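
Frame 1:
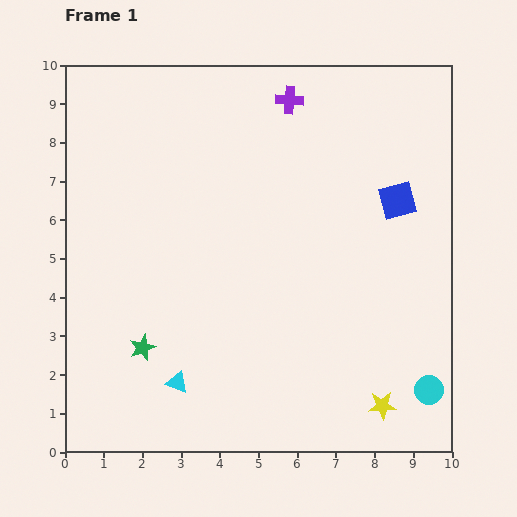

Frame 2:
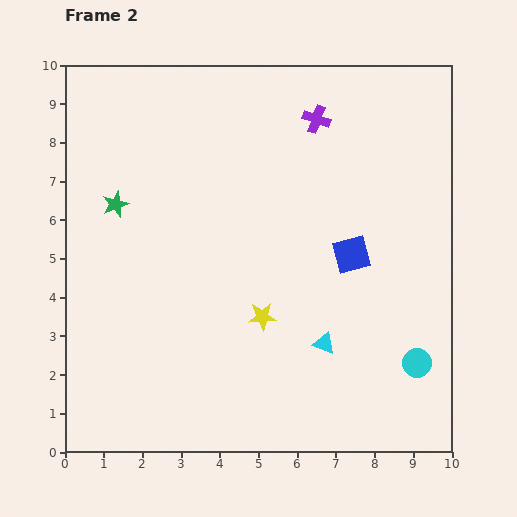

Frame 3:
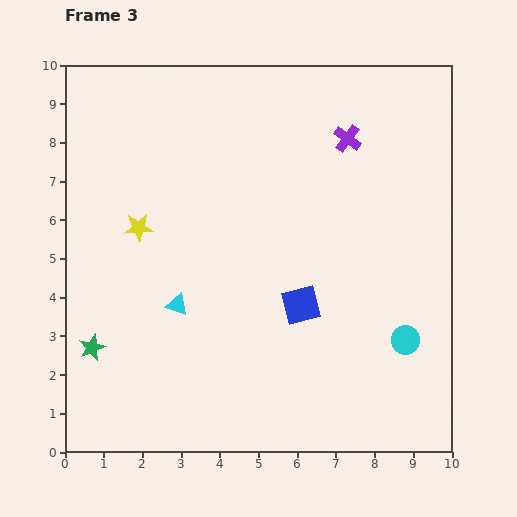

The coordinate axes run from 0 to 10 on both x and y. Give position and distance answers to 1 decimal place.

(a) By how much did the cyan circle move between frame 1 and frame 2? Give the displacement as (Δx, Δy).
(-0.3, 0.7)

The cyan circle was at (9.4, 1.6) in frame 1 and (9.1, 2.3) in frame 2.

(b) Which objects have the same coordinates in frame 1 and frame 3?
none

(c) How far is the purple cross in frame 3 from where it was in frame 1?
1.8

The purple cross moved from (5.8, 9.1) to (7.3, 8.1), a distance of √(1.5² + 1.0²) ≈ 1.8.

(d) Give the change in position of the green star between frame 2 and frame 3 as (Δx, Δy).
(-0.6, -3.7)

The green star was at (1.3, 6.4) in frame 2 and (0.7, 2.7) in frame 3.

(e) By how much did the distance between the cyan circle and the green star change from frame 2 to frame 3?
-0.7

Distance in frame 2: 8.8. Distance in frame 3: 8.1.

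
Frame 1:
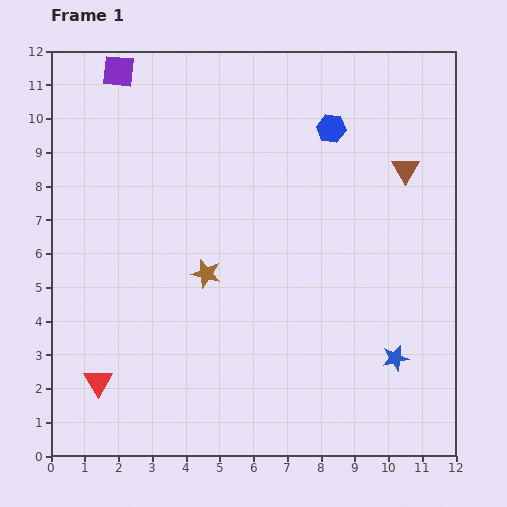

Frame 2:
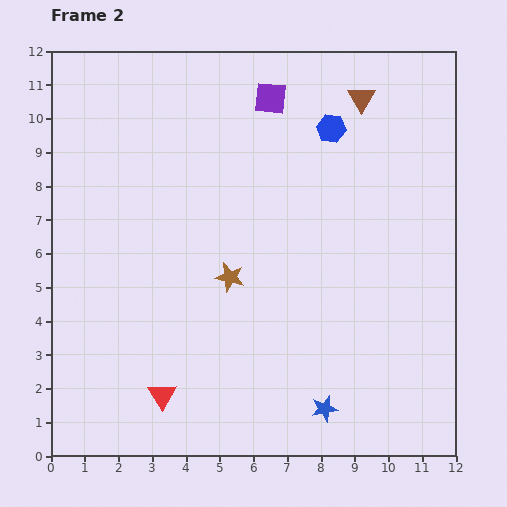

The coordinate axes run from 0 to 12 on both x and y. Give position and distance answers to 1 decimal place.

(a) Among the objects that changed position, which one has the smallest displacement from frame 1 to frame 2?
the brown star

(moved 0.7)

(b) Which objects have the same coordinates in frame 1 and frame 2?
the blue hexagon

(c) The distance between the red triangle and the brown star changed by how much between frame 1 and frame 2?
-0.5

Distance in frame 1: 4.5. Distance in frame 2: 4.0.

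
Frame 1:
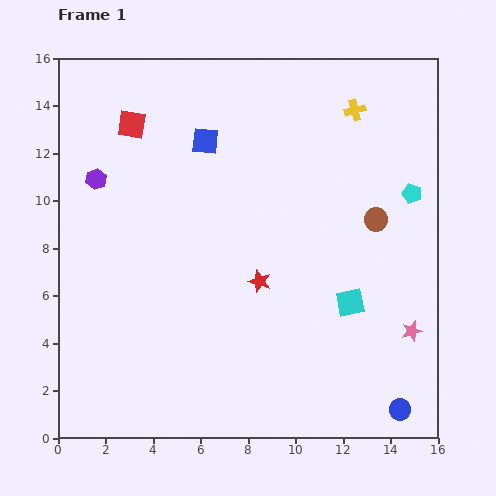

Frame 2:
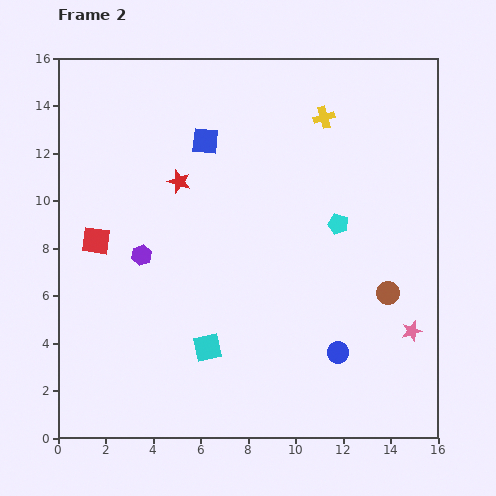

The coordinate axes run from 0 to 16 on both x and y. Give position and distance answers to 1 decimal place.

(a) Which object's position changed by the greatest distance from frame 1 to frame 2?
the cyan square

(moved 6.3; next 5.4)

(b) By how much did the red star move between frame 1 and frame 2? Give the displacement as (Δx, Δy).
(-3.4, 4.2)

The red star was at (8.5, 6.6) in frame 1 and (5.1, 10.8) in frame 2.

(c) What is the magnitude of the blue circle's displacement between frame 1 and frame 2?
3.5

The blue circle moved from (14.4, 1.2) to (11.8, 3.6), a distance of √(2.6² + 2.4²) ≈ 3.5.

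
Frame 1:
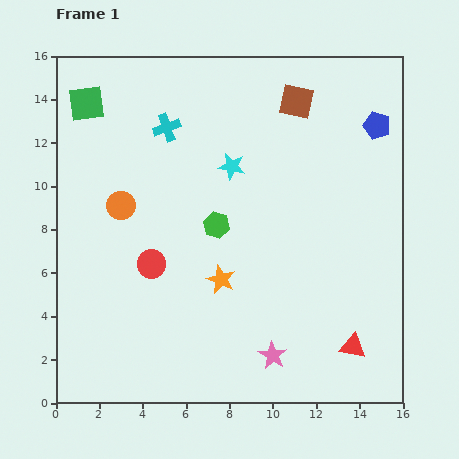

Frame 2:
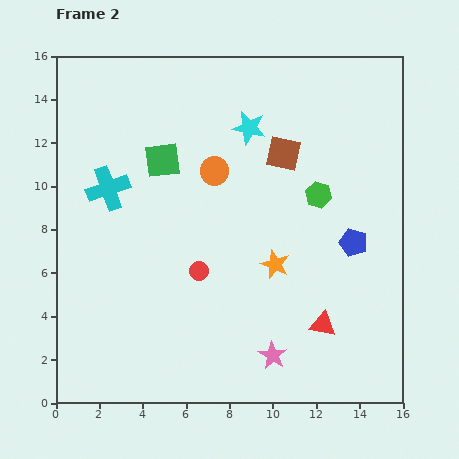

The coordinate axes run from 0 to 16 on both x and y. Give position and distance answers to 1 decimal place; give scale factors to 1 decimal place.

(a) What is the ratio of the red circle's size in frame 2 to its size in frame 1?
0.7×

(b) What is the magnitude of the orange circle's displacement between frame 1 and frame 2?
4.6

The orange circle moved from (3.0, 9.1) to (7.3, 10.7), a distance of √(4.3² + 1.6²) ≈ 4.6.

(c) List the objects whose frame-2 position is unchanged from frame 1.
the pink star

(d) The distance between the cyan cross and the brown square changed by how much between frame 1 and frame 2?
+2.2

Distance in frame 1: 6.1. Distance in frame 2: 8.3.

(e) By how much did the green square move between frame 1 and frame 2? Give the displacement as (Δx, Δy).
(3.5, -2.6)

The green square was at (1.4, 13.8) in frame 1 and (4.9, 11.2) in frame 2.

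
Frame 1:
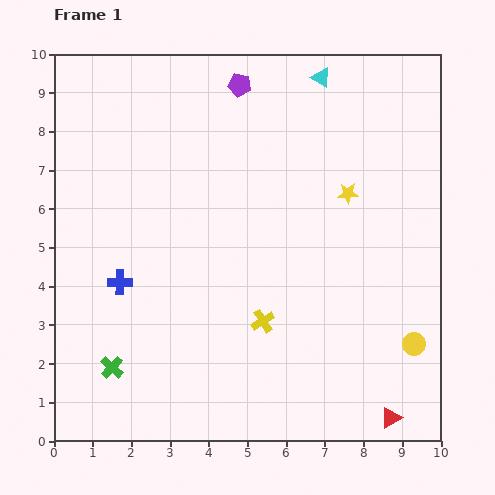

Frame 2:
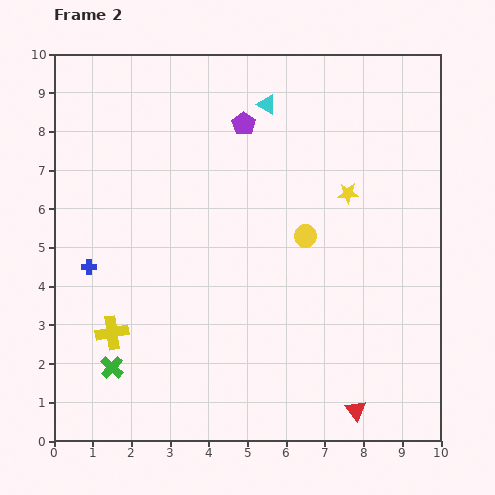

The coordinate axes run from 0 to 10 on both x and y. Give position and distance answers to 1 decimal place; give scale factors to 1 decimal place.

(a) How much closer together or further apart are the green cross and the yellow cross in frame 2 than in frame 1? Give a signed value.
-3.2

Distance in frame 1: 4.1. Distance in frame 2: 0.9.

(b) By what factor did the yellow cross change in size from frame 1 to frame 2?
1.4×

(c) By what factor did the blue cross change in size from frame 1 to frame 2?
0.6×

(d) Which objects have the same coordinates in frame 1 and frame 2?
the yellow star, the green cross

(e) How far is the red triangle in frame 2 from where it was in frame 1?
0.9

The red triangle moved from (8.7, 0.6) to (7.8, 0.8), a distance of √(0.9² + 0.2²) ≈ 0.9.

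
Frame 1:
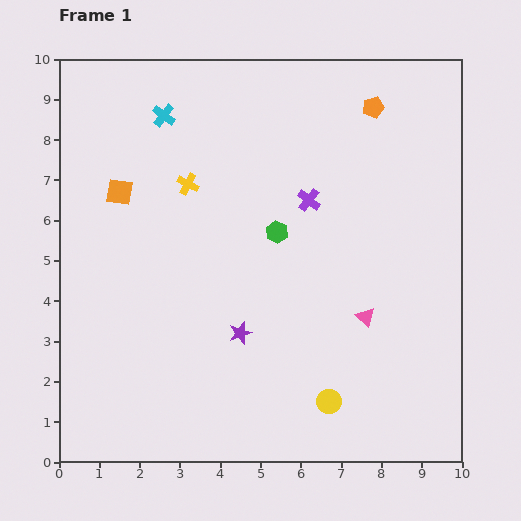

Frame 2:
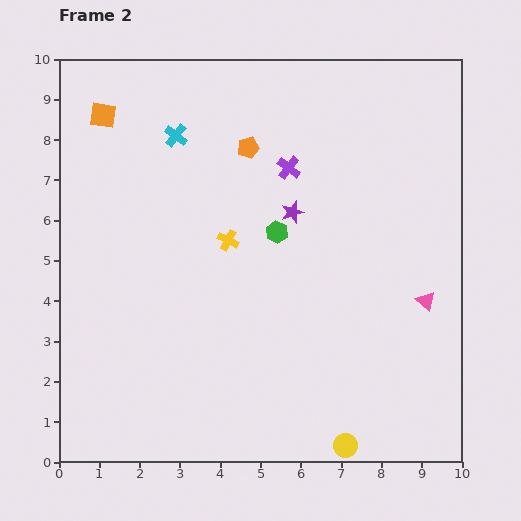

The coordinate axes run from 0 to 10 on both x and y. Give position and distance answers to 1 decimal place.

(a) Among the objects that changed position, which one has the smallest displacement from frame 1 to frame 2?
the cyan cross

(moved 0.6)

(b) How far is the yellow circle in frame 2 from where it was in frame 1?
1.2

The yellow circle moved from (6.7, 1.5) to (7.1, 0.4), a distance of √(0.4² + 1.1²) ≈ 1.2.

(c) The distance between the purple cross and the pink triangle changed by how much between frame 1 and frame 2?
+1.5

Distance in frame 1: 3.2. Distance in frame 2: 4.7.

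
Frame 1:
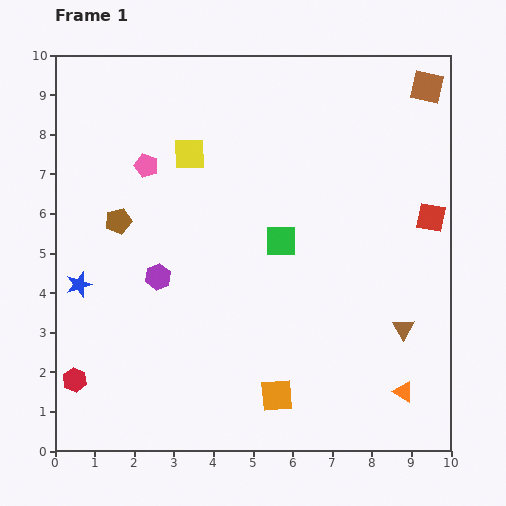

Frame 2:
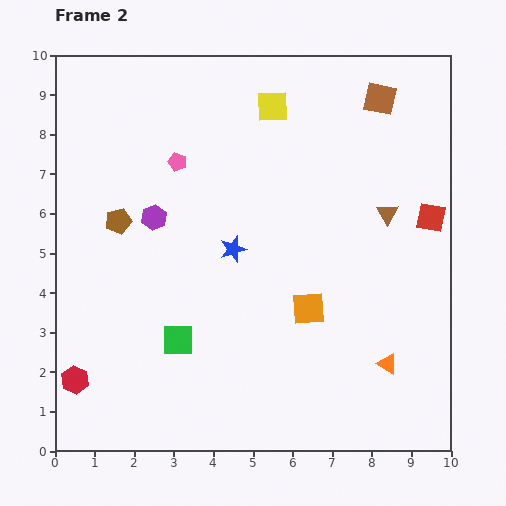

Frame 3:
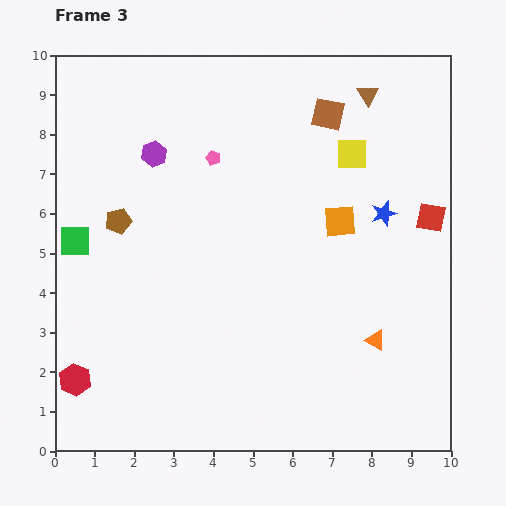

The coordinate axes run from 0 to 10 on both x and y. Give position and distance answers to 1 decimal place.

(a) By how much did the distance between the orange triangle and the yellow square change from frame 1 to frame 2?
-1.0

Distance in frame 1: 8.1. Distance in frame 2: 7.1.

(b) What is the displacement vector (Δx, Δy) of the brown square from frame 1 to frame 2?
(-1.2, -0.3)

The brown square was at (9.4, 9.2) in frame 1 and (8.2, 8.9) in frame 2.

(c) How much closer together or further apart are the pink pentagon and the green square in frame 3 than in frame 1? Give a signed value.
+0.2

Distance in frame 1: 3.9. Distance in frame 3: 4.1.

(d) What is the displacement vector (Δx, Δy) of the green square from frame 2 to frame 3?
(-2.6, 2.5)

The green square was at (3.1, 2.8) in frame 2 and (0.5, 5.3) in frame 3.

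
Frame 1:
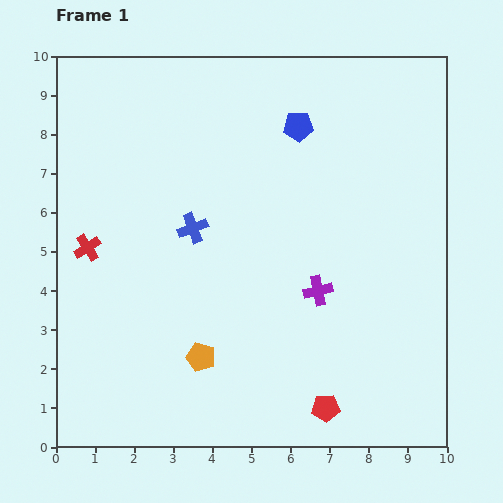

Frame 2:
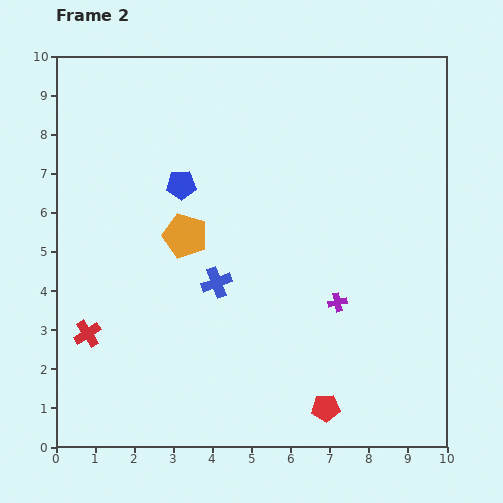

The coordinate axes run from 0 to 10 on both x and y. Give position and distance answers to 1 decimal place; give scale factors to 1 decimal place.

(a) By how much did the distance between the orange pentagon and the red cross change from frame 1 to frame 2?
-0.5

Distance in frame 1: 4.0. Distance in frame 2: 3.5.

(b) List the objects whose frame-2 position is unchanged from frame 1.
the red pentagon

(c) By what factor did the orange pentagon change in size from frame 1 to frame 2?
1.5×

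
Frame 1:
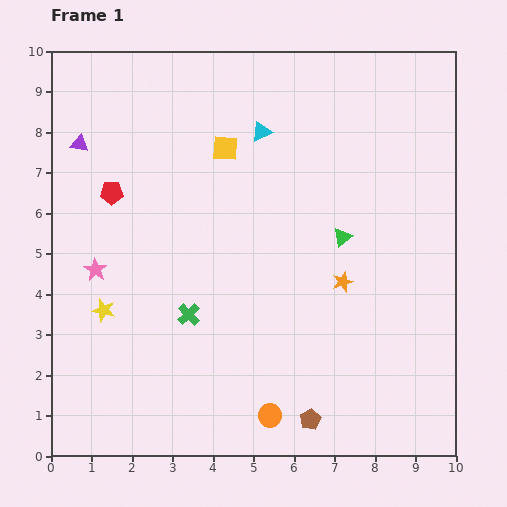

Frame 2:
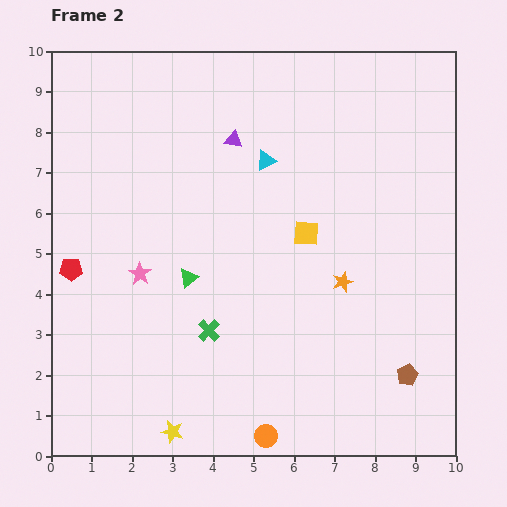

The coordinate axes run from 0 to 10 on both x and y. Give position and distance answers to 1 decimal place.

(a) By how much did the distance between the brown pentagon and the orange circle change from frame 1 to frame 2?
+2.8

Distance in frame 1: 1.0. Distance in frame 2: 3.8.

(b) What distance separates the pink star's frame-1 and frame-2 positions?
1.1

The pink star moved from (1.1, 4.6) to (2.2, 4.5), a distance of √(1.1² + 0.1²) ≈ 1.1.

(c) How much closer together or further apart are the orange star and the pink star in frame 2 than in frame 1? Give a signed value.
-1.1

Distance in frame 1: 6.1. Distance in frame 2: 5.0.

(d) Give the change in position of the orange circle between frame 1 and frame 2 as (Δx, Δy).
(-0.1, -0.5)

The orange circle was at (5.4, 1.0) in frame 1 and (5.3, 0.5) in frame 2.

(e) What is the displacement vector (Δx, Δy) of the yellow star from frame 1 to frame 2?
(1.7, -3.0)

The yellow star was at (1.3, 3.6) in frame 1 and (3.0, 0.6) in frame 2.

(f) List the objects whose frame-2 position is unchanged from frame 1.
the orange star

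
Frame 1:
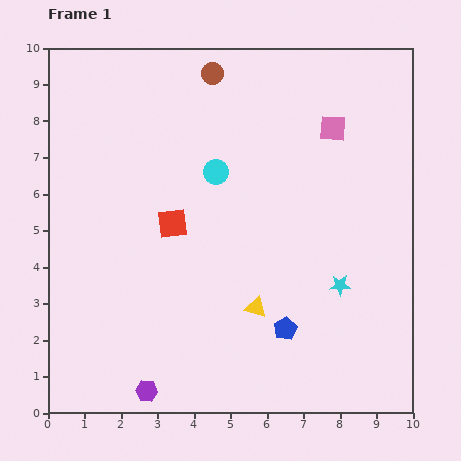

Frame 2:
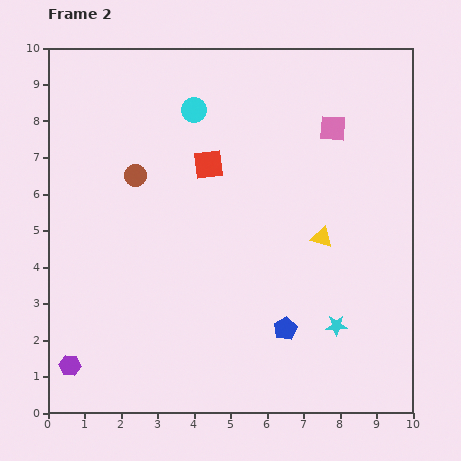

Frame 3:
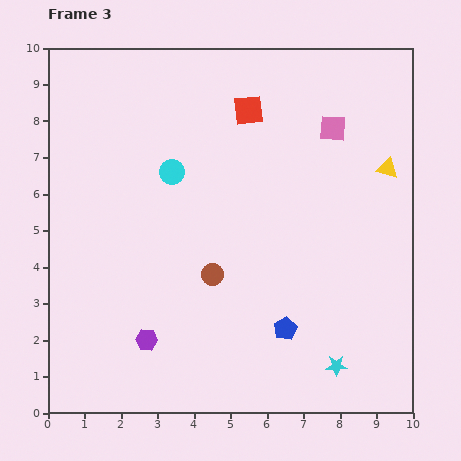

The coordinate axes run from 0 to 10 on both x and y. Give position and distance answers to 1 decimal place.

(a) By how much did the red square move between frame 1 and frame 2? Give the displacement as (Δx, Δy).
(1.0, 1.6)

The red square was at (3.4, 5.2) in frame 1 and (4.4, 6.8) in frame 2.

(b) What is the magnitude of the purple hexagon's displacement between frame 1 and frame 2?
2.2

The purple hexagon moved from (2.7, 0.6) to (0.6, 1.3), a distance of √(2.1² + 0.7²) ≈ 2.2.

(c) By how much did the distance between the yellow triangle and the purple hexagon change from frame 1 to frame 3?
+4.3

Distance in frame 1: 3.8. Distance in frame 3: 8.1.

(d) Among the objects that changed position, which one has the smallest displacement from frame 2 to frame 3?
the cyan star

(moved 1.1)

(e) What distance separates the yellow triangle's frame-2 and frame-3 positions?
2.6

The yellow triangle moved from (7.5, 4.8) to (9.3, 6.7), a distance of √(1.8² + 1.9²) ≈ 2.6.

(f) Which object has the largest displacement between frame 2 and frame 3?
the brown circle

(moved 3.4; next 2.6)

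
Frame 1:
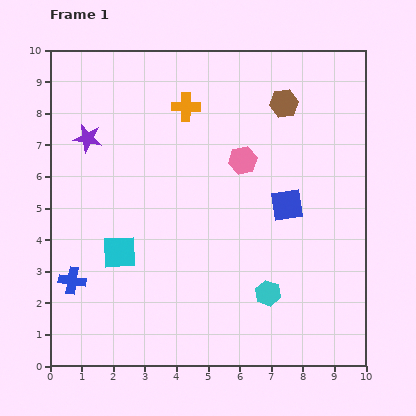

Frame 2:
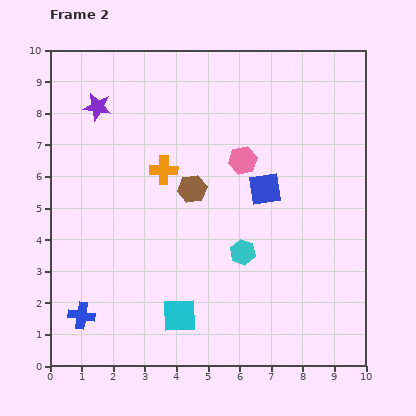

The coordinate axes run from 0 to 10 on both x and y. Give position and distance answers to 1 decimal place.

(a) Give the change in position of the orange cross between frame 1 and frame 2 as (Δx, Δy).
(-0.7, -2.0)

The orange cross was at (4.3, 8.2) in frame 1 and (3.6, 6.2) in frame 2.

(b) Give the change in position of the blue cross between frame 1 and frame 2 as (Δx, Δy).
(0.3, -1.1)

The blue cross was at (0.7, 2.7) in frame 1 and (1.0, 1.6) in frame 2.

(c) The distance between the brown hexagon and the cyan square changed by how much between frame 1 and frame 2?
-3.0

Distance in frame 1: 7.0. Distance in frame 2: 4.0.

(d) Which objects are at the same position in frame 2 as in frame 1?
the pink hexagon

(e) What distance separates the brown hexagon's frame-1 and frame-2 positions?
4.0

The brown hexagon moved from (7.4, 8.3) to (4.5, 5.6), a distance of √(2.9² + 2.7²) ≈ 4.0.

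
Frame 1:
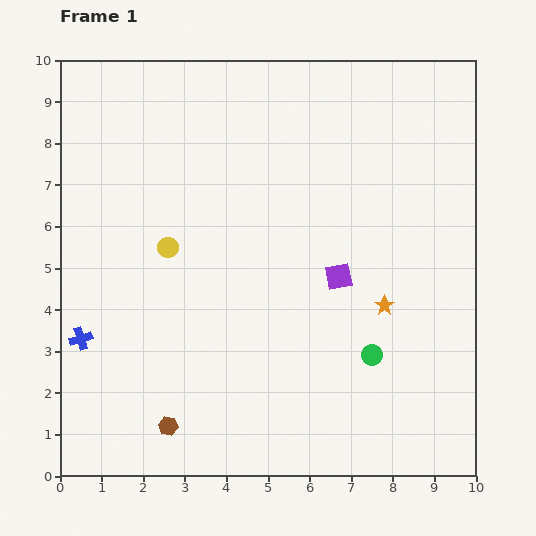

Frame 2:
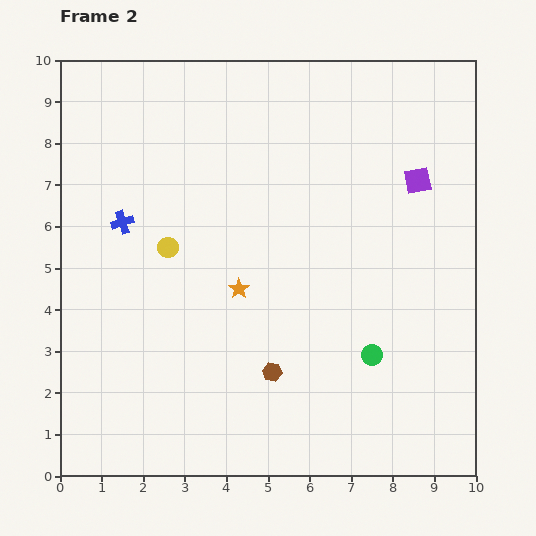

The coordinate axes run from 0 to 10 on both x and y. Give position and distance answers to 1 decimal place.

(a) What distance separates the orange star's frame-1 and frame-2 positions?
3.5

The orange star moved from (7.8, 4.1) to (4.3, 4.5), a distance of √(3.5² + 0.4²) ≈ 3.5.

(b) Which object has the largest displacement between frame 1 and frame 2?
the orange star

(moved 3.5; next 3.0)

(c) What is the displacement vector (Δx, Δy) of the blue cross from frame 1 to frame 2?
(1.0, 2.8)

The blue cross was at (0.5, 3.3) in frame 1 and (1.5, 6.1) in frame 2.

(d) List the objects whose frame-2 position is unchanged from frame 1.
the green circle, the yellow circle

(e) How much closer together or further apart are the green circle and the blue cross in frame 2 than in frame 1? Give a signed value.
-0.2

Distance in frame 1: 7.0. Distance in frame 2: 6.8.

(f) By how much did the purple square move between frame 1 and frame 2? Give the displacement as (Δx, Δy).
(1.9, 2.3)

The purple square was at (6.7, 4.8) in frame 1 and (8.6, 7.1) in frame 2.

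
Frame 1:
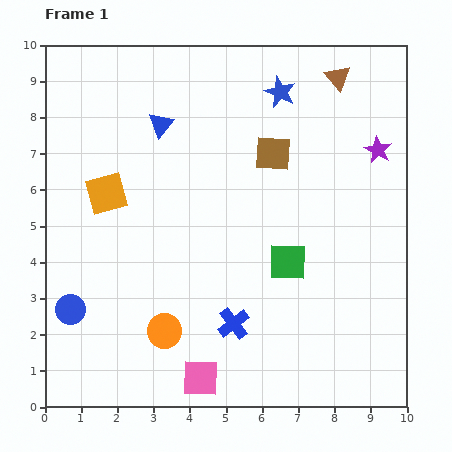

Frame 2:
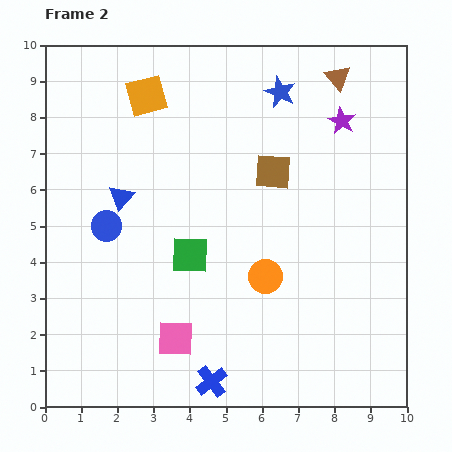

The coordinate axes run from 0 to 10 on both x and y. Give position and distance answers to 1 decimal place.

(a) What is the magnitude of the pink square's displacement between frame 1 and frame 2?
1.3

The pink square moved from (4.3, 0.8) to (3.6, 1.9), a distance of √(0.7² + 1.1²) ≈ 1.3.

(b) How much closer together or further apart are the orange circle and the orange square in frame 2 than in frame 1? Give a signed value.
+1.9

Distance in frame 1: 4.1. Distance in frame 2: 6.0.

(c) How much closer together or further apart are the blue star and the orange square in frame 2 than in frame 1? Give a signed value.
-1.9

Distance in frame 1: 5.6. Distance in frame 2: 3.7.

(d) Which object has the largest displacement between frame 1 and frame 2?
the orange circle

(moved 3.2; next 2.9)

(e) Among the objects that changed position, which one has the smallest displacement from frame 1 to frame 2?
the brown square

(moved 0.5)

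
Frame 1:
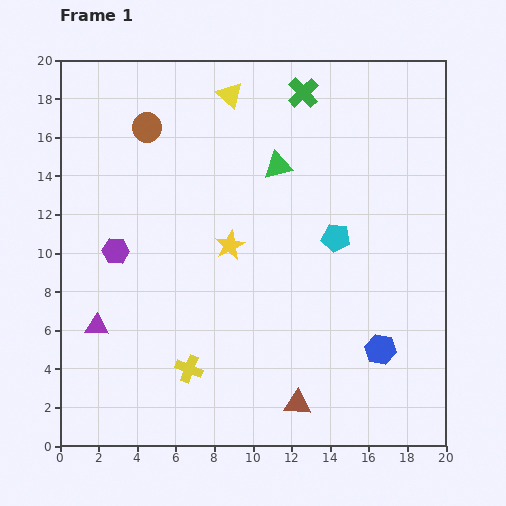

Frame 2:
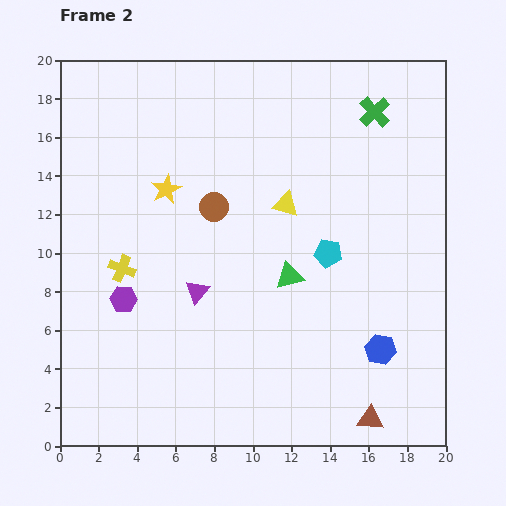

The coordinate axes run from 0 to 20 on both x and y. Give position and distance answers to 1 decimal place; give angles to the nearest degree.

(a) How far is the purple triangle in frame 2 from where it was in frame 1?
5.5

The purple triangle moved from (1.9, 6.2) to (7.1, 8.0), a distance of √(5.2² + 1.8²) ≈ 5.5.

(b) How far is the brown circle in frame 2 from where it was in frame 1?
5.4

The brown circle moved from (4.5, 16.5) to (8.0, 12.4), a distance of √(3.5² + 4.1²) ≈ 5.4.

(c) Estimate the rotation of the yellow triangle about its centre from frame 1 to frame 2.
29° counter-clockwise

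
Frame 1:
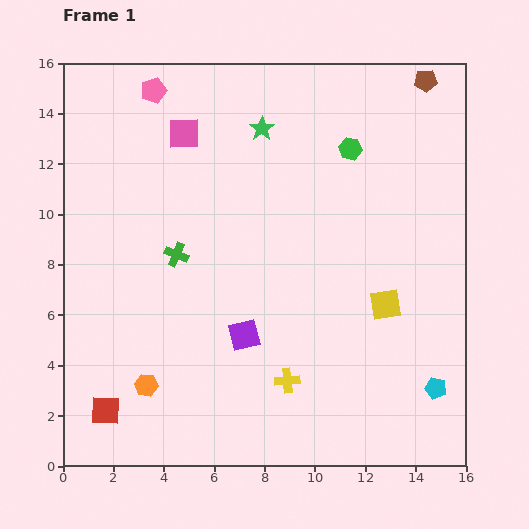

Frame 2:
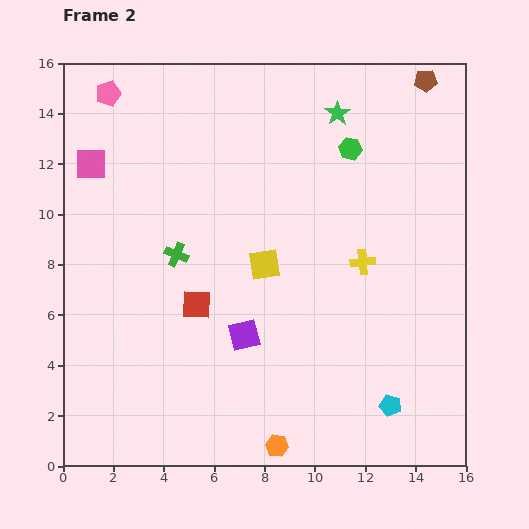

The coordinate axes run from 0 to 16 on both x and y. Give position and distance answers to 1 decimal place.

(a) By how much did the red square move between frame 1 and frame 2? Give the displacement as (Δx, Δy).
(3.6, 4.2)

The red square was at (1.7, 2.2) in frame 1 and (5.3, 6.4) in frame 2.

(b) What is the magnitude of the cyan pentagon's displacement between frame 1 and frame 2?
1.9

The cyan pentagon moved from (14.8, 3.1) to (13.0, 2.4), a distance of √(1.8² + 0.7²) ≈ 1.9.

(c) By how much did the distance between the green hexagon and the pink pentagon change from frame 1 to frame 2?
+1.7

Distance in frame 1: 8.1. Distance in frame 2: 9.8.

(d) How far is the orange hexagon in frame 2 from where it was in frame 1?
5.7

The orange hexagon moved from (3.3, 3.2) to (8.5, 0.8), a distance of √(5.2² + 2.4²) ≈ 5.7.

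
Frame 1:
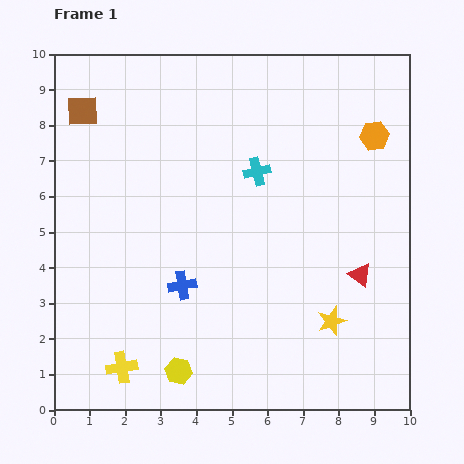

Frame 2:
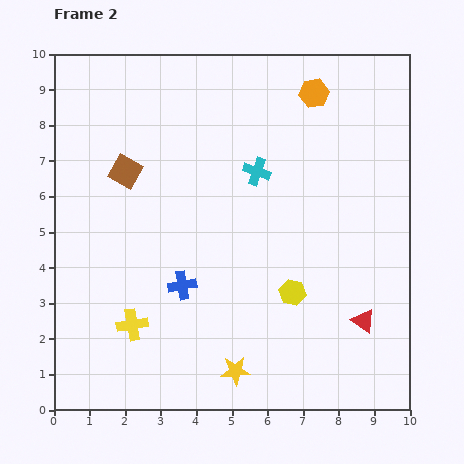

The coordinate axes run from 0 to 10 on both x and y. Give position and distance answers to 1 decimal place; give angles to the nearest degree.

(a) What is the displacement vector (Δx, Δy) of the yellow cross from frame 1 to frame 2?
(0.3, 1.2)

The yellow cross was at (1.9, 1.2) in frame 1 and (2.2, 2.4) in frame 2.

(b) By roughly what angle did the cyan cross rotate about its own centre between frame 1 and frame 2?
32° clockwise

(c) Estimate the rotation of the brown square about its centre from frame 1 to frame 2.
31° clockwise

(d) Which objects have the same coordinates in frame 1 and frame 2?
the cyan cross, the blue cross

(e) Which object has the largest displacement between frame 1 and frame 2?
the yellow hexagon

(moved 3.9; next 3.0)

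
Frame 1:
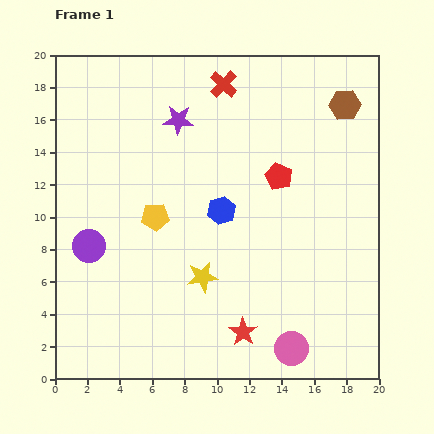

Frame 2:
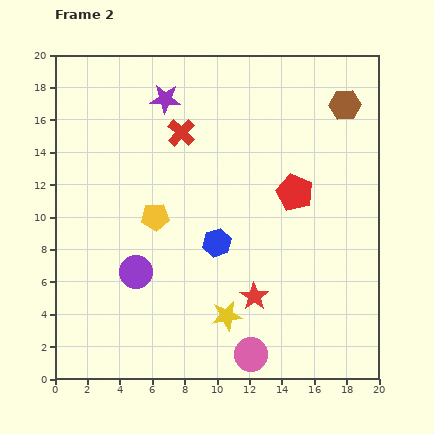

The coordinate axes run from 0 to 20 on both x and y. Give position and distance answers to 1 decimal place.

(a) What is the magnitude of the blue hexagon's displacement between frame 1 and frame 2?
2.0

The blue hexagon moved from (10.3, 10.4) to (10.0, 8.4), a distance of √(0.3² + 2.0²) ≈ 2.0.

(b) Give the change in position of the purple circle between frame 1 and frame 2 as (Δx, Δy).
(2.9, -1.6)

The purple circle was at (2.1, 8.2) in frame 1 and (5.0, 6.6) in frame 2.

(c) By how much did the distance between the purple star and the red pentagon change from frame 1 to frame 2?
+2.8

Distance in frame 1: 7.1. Distance in frame 2: 9.9.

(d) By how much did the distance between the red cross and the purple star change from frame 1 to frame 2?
-1.3

Distance in frame 1: 3.6. Distance in frame 2: 2.3.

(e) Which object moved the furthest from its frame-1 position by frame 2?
the red cross

(moved 4.0; next 3.3)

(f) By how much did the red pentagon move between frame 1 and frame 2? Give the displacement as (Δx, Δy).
(1.0, -1.0)

The red pentagon was at (13.8, 12.5) in frame 1 and (14.8, 11.5) in frame 2.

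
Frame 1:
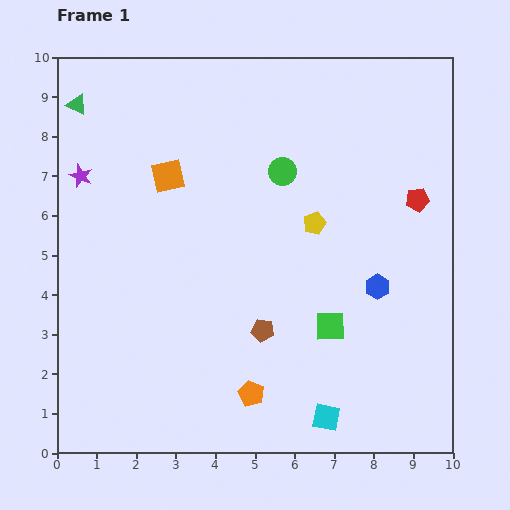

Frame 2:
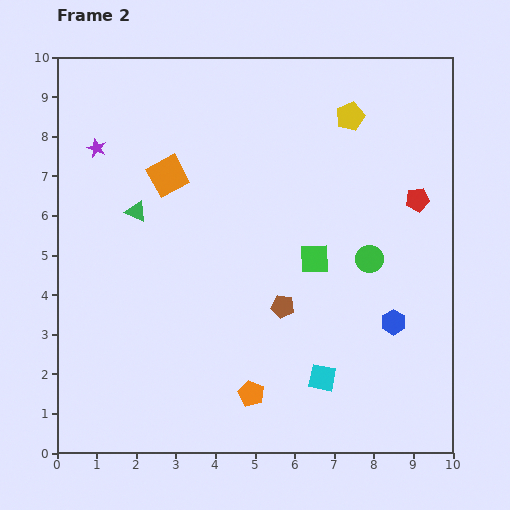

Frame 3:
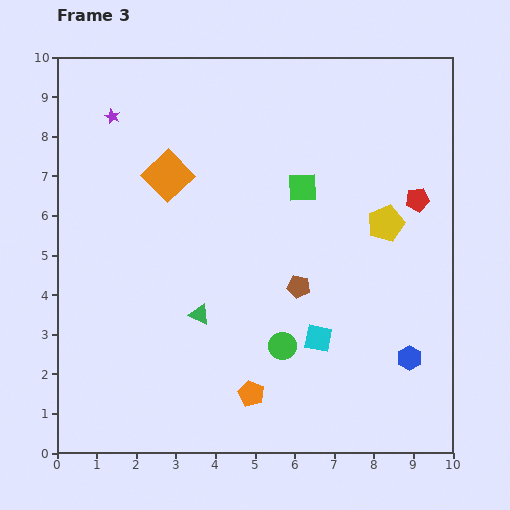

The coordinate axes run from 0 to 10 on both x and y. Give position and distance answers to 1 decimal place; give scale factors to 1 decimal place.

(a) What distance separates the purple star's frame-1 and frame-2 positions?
0.8

The purple star moved from (0.6, 7.0) to (1.0, 7.7), a distance of √(0.4² + 0.7²) ≈ 0.8.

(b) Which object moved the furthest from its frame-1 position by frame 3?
the green triangle

(moved 6.1; next 4.4)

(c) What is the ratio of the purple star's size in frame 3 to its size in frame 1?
0.7×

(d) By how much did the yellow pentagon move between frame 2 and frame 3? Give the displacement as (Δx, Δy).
(0.9, -2.7)

The yellow pentagon was at (7.4, 8.5) in frame 2 and (8.3, 5.8) in frame 3.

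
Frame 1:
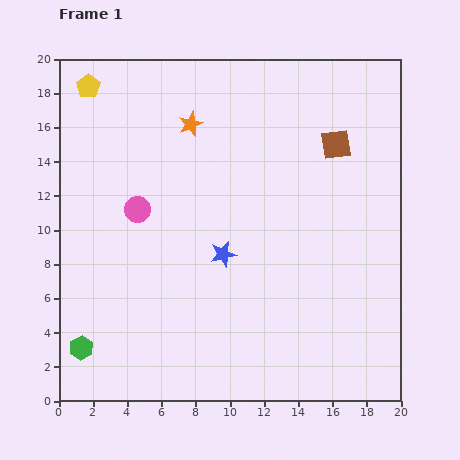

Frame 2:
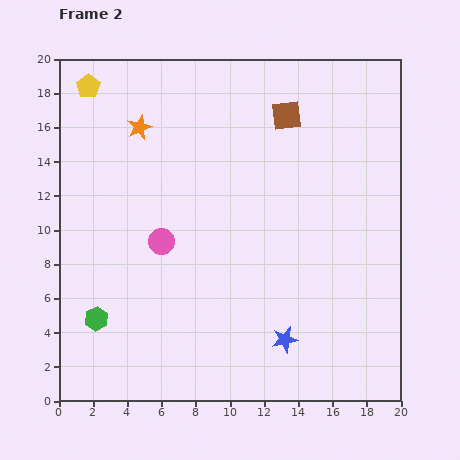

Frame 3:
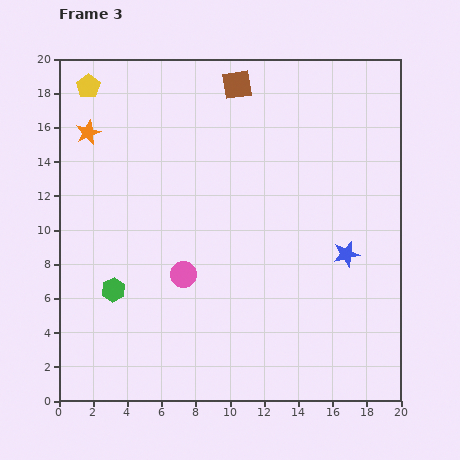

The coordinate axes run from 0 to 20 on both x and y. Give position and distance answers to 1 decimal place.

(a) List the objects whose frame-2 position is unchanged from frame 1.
the yellow pentagon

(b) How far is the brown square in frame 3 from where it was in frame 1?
6.8

The brown square moved from (16.2, 15.0) to (10.4, 18.5), a distance of √(5.8² + 3.5²) ≈ 6.8.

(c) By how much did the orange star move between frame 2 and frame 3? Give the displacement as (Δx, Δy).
(-3.0, -0.3)

The orange star was at (4.7, 16.0) in frame 2 and (1.7, 15.7) in frame 3.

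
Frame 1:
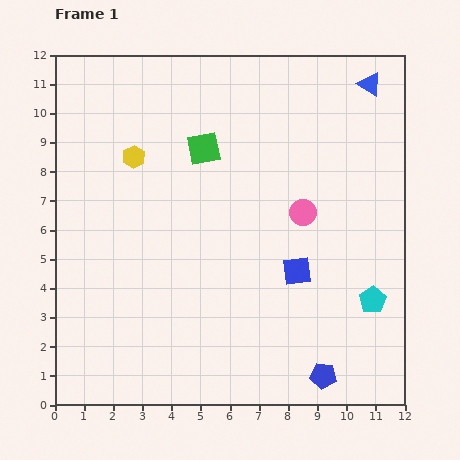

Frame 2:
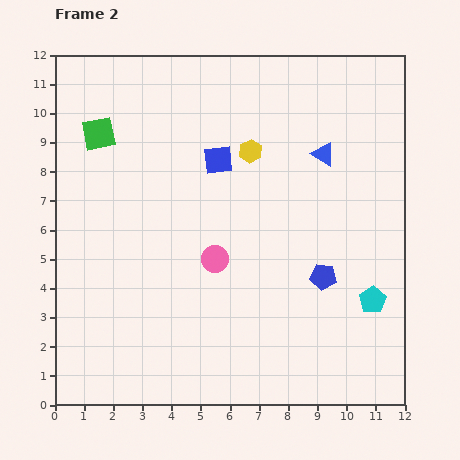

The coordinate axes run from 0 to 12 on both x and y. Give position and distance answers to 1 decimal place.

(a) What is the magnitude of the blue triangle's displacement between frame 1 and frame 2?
2.9

The blue triangle moved from (10.8, 11.0) to (9.2, 8.6), a distance of √(1.6² + 2.4²) ≈ 2.9.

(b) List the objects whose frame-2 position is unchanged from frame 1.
the cyan pentagon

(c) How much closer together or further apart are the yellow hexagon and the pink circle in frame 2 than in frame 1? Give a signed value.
-2.2

Distance in frame 1: 6.1. Distance in frame 2: 3.9.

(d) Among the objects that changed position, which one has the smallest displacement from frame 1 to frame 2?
the blue triangle

(moved 2.9)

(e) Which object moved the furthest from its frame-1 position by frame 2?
the blue square

(moved 4.7; next 4.0)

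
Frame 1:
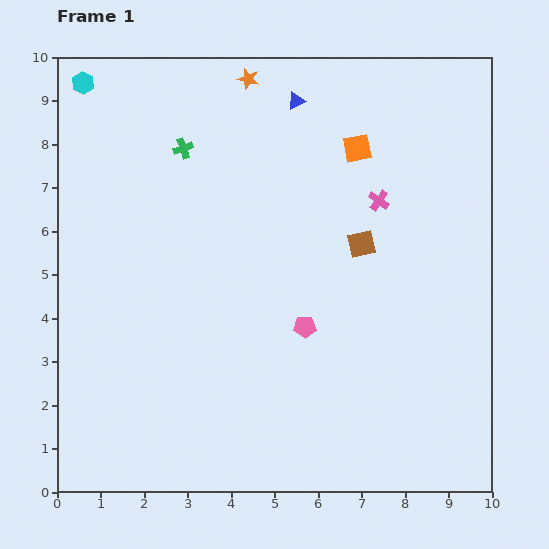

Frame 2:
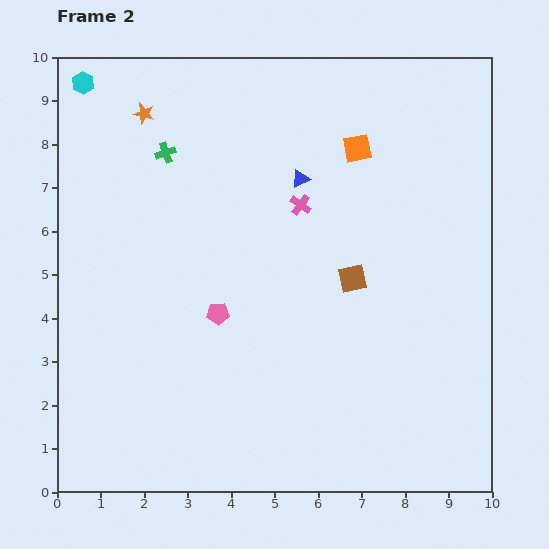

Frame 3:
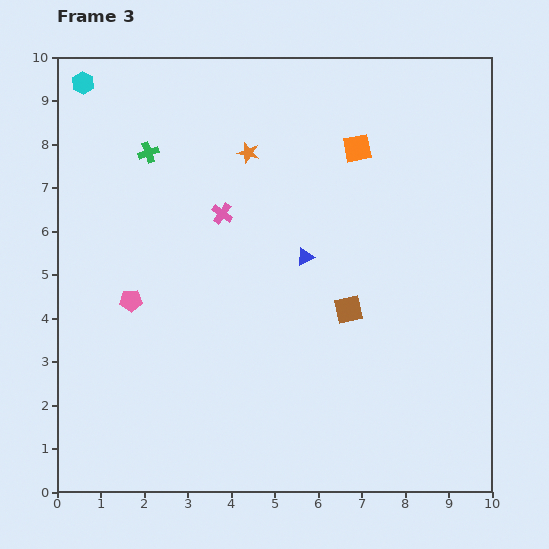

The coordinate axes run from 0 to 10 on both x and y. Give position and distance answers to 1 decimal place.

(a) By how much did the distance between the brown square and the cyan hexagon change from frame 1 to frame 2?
+0.3

Distance in frame 1: 7.4. Distance in frame 2: 7.7.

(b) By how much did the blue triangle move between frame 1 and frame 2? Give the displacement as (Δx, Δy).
(0.1, -1.8)

The blue triangle was at (5.5, 9.0) in frame 1 and (5.6, 7.2) in frame 2.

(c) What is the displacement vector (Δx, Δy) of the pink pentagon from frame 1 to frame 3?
(-4.0, 0.6)

The pink pentagon was at (5.7, 3.8) in frame 1 and (1.7, 4.4) in frame 3.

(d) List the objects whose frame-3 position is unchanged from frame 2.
the cyan hexagon, the orange square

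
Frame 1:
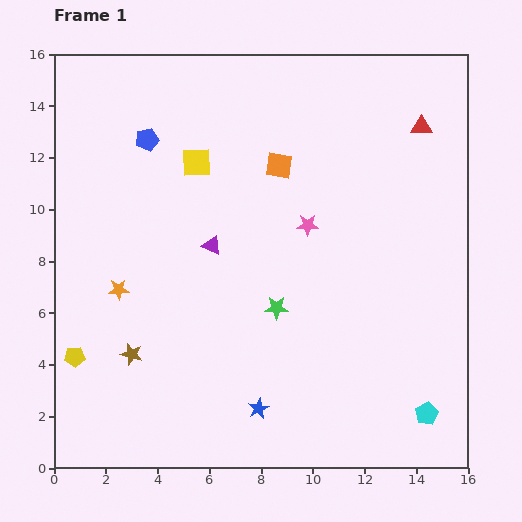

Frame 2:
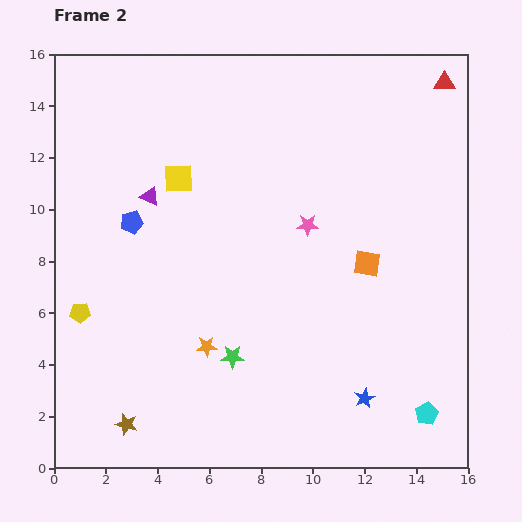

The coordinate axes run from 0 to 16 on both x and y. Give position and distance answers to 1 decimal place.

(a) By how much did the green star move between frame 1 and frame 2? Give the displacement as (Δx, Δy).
(-1.7, -1.9)

The green star was at (8.6, 6.2) in frame 1 and (6.9, 4.3) in frame 2.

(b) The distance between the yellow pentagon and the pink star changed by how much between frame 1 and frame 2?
-0.9

Distance in frame 1: 10.3. Distance in frame 2: 9.4.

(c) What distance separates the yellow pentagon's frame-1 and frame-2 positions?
1.7

The yellow pentagon moved from (0.8, 4.3) to (1.0, 6.0), a distance of √(0.2² + 1.7²) ≈ 1.7.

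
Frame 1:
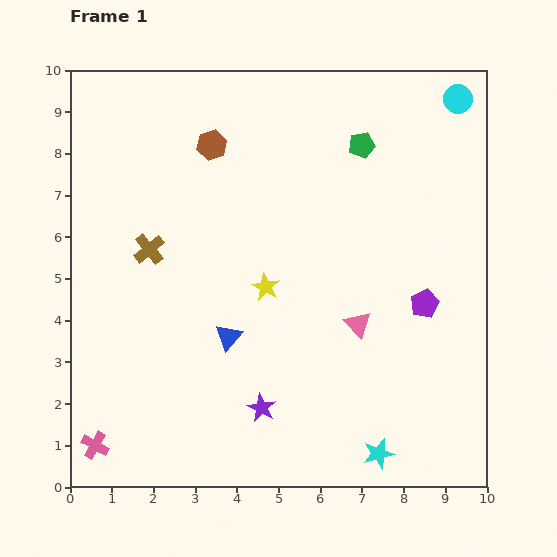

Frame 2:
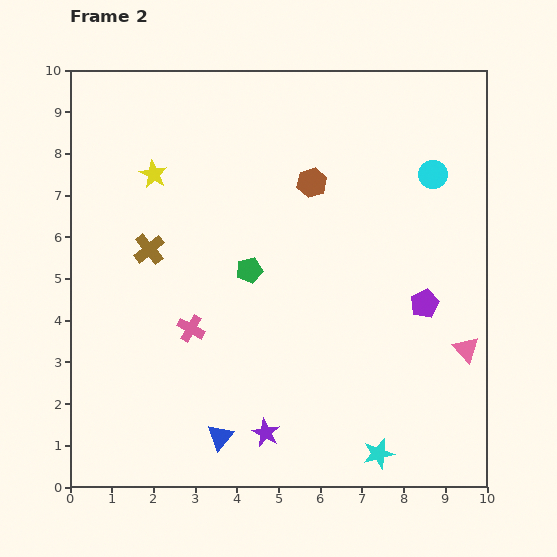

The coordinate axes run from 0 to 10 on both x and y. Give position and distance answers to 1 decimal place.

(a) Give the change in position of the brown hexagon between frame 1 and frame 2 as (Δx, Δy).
(2.4, -0.9)

The brown hexagon was at (3.4, 8.2) in frame 1 and (5.8, 7.3) in frame 2.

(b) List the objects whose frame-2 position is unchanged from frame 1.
the purple pentagon, the brown cross, the cyan star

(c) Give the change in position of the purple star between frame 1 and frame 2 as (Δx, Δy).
(0.1, -0.6)

The purple star was at (4.6, 1.9) in frame 1 and (4.7, 1.3) in frame 2.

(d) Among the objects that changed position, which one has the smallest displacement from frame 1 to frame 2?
the purple star

(moved 0.6)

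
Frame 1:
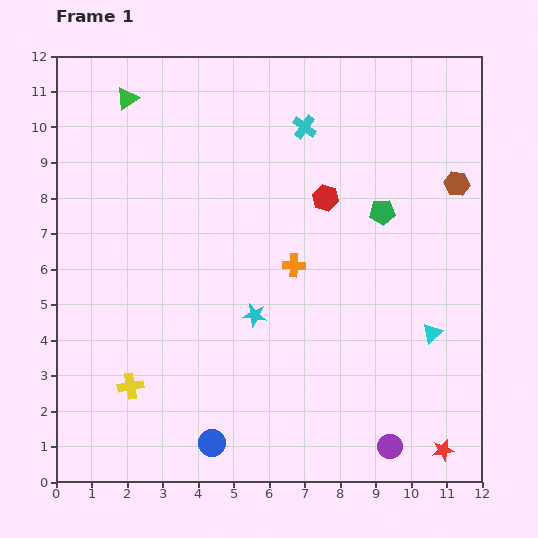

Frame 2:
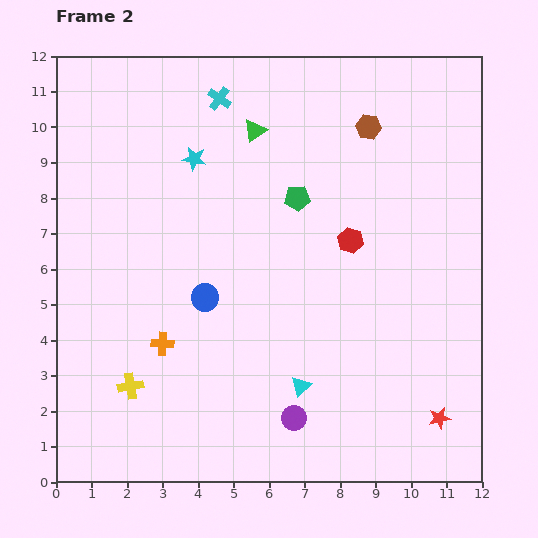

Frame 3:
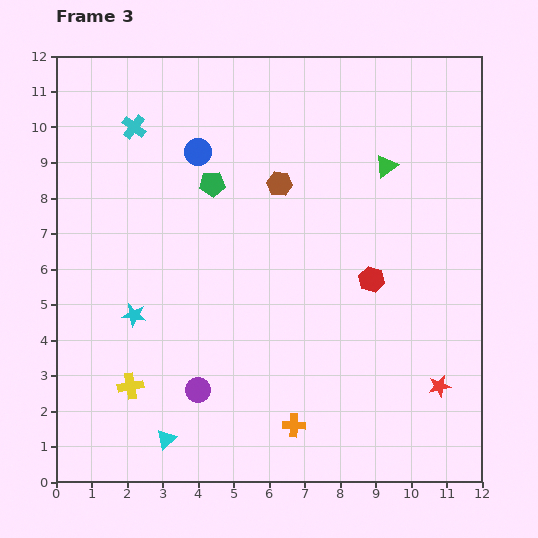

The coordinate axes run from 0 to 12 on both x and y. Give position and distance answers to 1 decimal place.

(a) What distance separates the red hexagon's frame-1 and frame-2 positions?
1.4

The red hexagon moved from (7.6, 8.0) to (8.3, 6.8), a distance of √(0.7² + 1.2²) ≈ 1.4.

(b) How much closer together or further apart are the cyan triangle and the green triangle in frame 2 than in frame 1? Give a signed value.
-3.5

Distance in frame 1: 10.8. Distance in frame 2: 7.3.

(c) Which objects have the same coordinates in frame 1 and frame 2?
the yellow cross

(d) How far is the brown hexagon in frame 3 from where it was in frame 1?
5.0

The brown hexagon moved from (11.3, 8.4) to (6.3, 8.4), a distance of √(5.0² + 0.0²) ≈ 5.0.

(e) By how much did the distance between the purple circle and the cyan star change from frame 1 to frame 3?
-2.5

Distance in frame 1: 5.3. Distance in frame 3: 2.8.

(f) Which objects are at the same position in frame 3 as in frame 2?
the yellow cross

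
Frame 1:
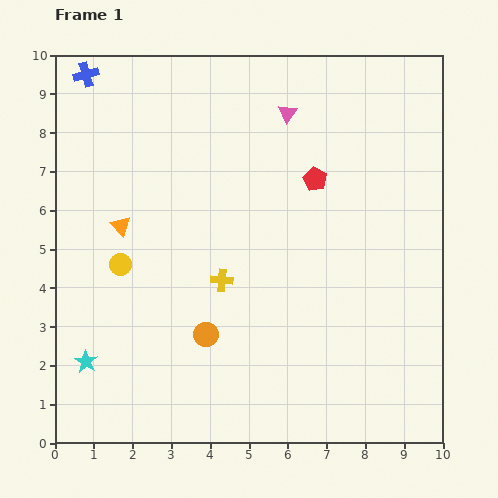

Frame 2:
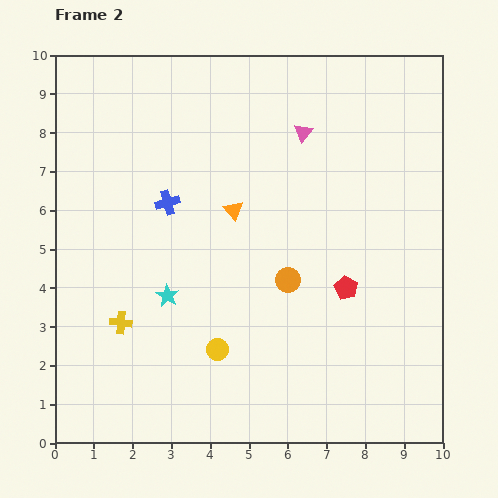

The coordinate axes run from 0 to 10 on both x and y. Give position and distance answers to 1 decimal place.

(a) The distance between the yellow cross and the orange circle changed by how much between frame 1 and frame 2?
+2.9

Distance in frame 1: 1.5. Distance in frame 2: 4.4.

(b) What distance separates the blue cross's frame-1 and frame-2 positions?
3.9

The blue cross moved from (0.8, 9.5) to (2.9, 6.2), a distance of √(2.1² + 3.3²) ≈ 3.9.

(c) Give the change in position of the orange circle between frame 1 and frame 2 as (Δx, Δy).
(2.1, 1.4)

The orange circle was at (3.9, 2.8) in frame 1 and (6.0, 4.2) in frame 2.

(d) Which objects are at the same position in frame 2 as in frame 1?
none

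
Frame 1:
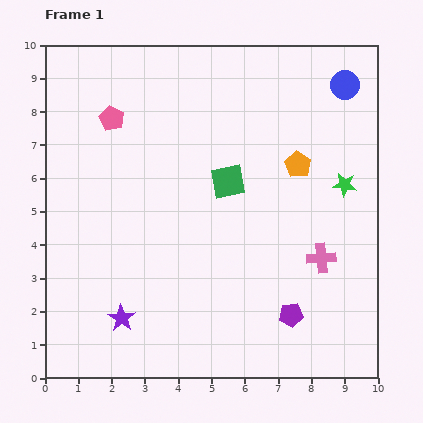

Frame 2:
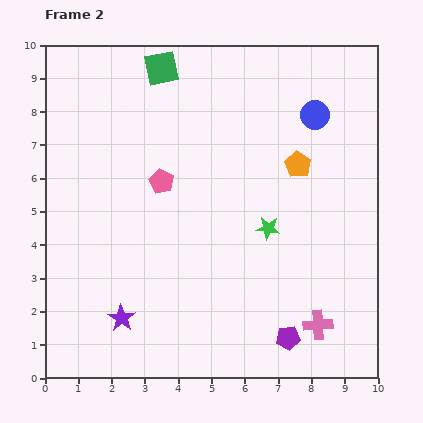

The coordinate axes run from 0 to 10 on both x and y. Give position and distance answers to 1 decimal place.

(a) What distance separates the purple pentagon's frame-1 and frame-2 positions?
0.7

The purple pentagon moved from (7.4, 1.9) to (7.3, 1.2), a distance of √(0.1² + 0.7²) ≈ 0.7.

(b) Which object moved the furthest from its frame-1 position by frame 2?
the green square

(moved 3.9; next 2.6)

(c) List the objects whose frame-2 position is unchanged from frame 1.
the orange pentagon, the purple star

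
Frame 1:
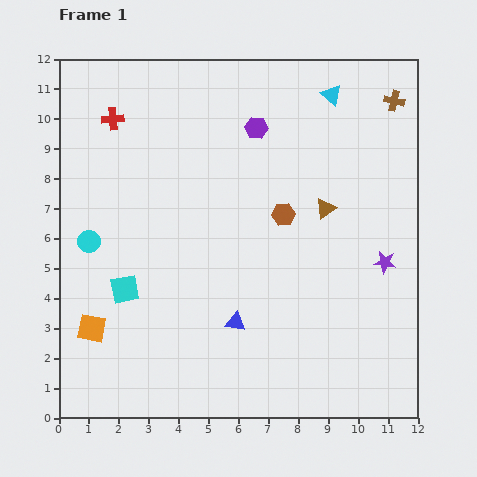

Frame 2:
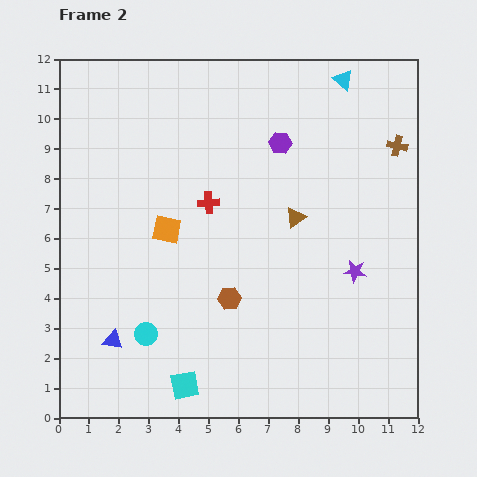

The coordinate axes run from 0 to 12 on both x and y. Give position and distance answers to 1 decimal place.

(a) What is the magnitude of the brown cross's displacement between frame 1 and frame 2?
1.5

The brown cross moved from (11.2, 10.6) to (11.3, 9.1), a distance of √(0.1² + 1.5²) ≈ 1.5.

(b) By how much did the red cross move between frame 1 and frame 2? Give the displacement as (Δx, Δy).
(3.2, -2.8)

The red cross was at (1.8, 10.0) in frame 1 and (5.0, 7.2) in frame 2.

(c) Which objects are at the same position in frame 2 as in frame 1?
none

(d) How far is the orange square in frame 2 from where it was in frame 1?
4.1

The orange square moved from (1.1, 3.0) to (3.6, 6.3), a distance of √(2.5² + 3.3²) ≈ 4.1.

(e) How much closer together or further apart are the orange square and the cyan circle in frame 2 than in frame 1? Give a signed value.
+0.7

Distance in frame 1: 2.9. Distance in frame 2: 3.6.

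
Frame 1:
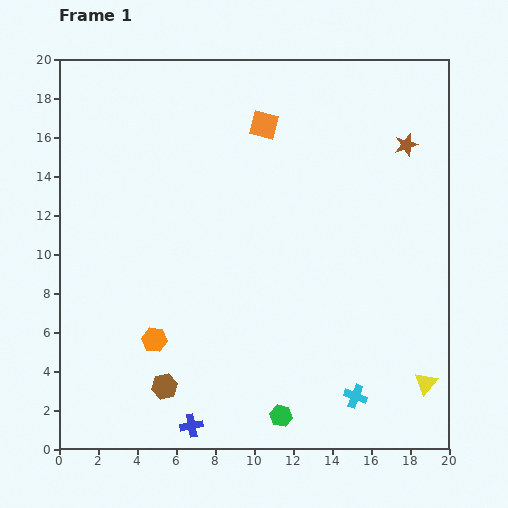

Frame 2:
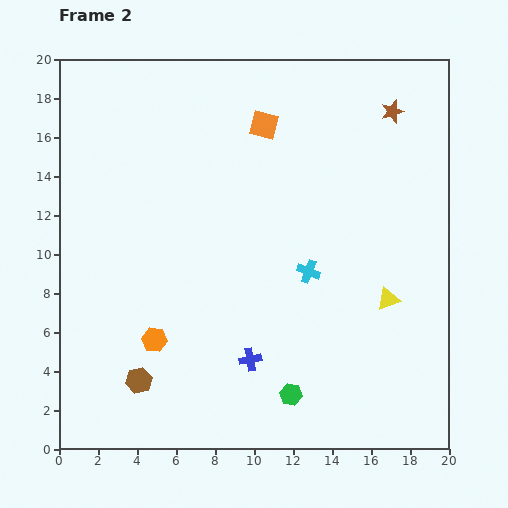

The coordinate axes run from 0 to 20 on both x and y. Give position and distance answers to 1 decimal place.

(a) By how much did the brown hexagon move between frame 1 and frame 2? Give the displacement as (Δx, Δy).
(-1.3, 0.3)

The brown hexagon was at (5.4, 3.2) in frame 1 and (4.1, 3.5) in frame 2.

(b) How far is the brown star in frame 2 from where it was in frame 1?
1.8

The brown star moved from (17.8, 15.6) to (17.1, 17.3), a distance of √(0.7² + 1.7²) ≈ 1.8.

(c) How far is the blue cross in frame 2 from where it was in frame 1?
4.5

The blue cross moved from (6.8, 1.2) to (9.8, 4.6), a distance of √(3.0² + 3.4²) ≈ 4.5.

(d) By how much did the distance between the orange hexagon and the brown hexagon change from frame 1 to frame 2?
-0.3

Distance in frame 1: 2.5. Distance in frame 2: 2.2.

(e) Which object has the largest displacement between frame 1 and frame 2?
the cyan cross

(moved 6.8; next 4.7)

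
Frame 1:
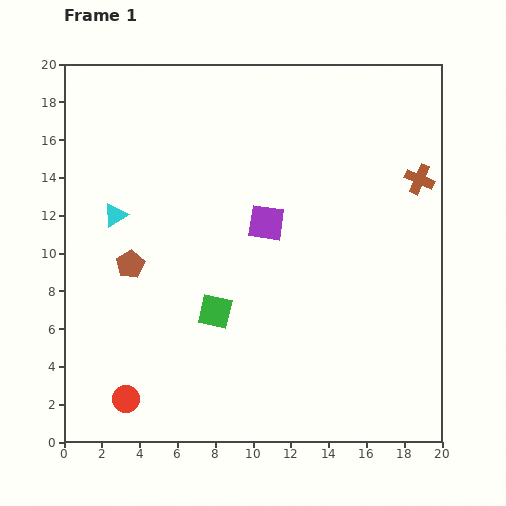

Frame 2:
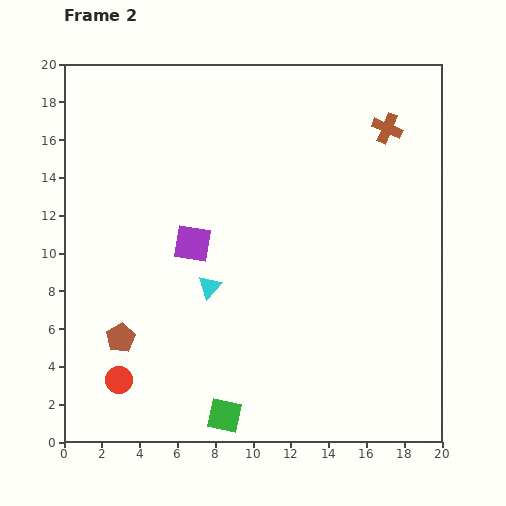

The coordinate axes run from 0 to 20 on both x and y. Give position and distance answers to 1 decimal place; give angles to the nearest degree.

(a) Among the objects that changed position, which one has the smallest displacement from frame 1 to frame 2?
the red circle

(moved 1.1)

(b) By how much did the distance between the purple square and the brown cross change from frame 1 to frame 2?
+3.6

Distance in frame 1: 8.4. Distance in frame 2: 12.0.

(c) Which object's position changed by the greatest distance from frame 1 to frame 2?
the cyan triangle

(moved 6.3; next 5.5)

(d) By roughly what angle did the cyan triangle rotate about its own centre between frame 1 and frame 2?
17° counter-clockwise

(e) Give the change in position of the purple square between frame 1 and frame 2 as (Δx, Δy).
(-3.9, -1.1)

The purple square was at (10.7, 11.6) in frame 1 and (6.8, 10.5) in frame 2.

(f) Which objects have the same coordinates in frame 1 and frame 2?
none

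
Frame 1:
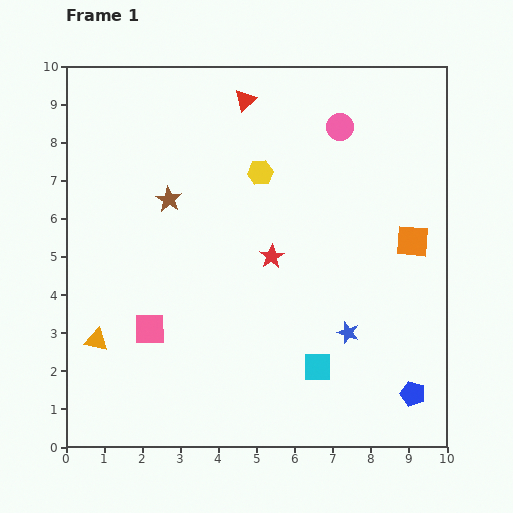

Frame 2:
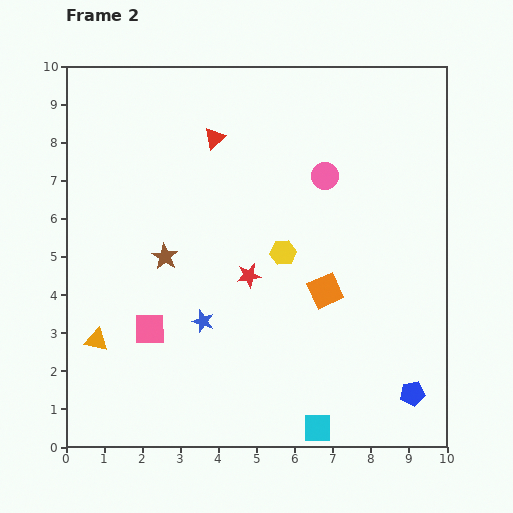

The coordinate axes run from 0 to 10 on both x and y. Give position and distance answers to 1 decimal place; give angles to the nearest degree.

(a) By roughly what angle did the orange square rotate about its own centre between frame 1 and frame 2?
29° counter-clockwise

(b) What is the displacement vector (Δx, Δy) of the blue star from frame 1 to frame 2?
(-3.8, 0.3)

The blue star was at (7.4, 3.0) in frame 1 and (3.6, 3.3) in frame 2.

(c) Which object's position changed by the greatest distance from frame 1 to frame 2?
the blue star

(moved 3.8; next 2.6)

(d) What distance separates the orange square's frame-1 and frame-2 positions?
2.6

The orange square moved from (9.1, 5.4) to (6.8, 4.1), a distance of √(2.3² + 1.3²) ≈ 2.6.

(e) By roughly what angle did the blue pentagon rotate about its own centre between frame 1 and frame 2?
26° counter-clockwise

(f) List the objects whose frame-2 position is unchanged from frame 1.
the pink square, the blue pentagon, the orange triangle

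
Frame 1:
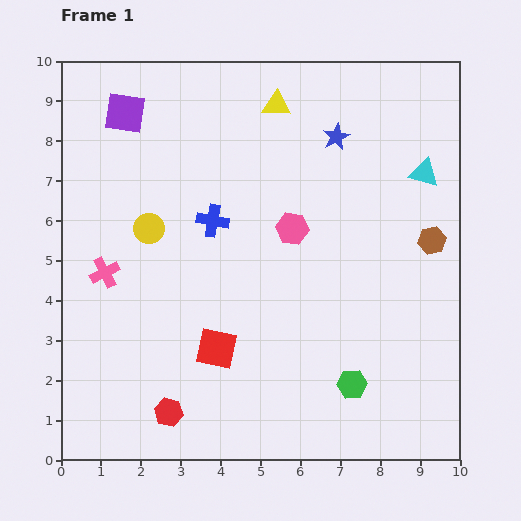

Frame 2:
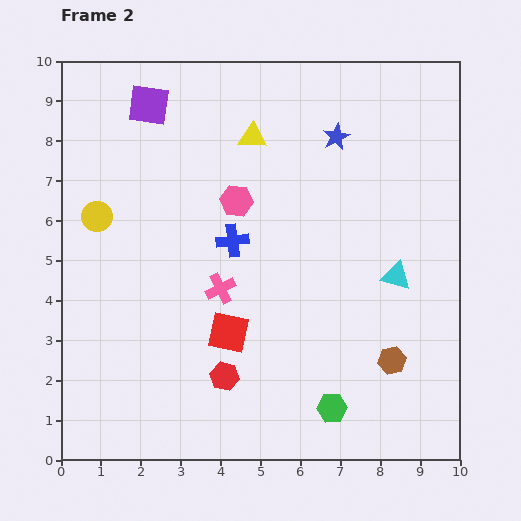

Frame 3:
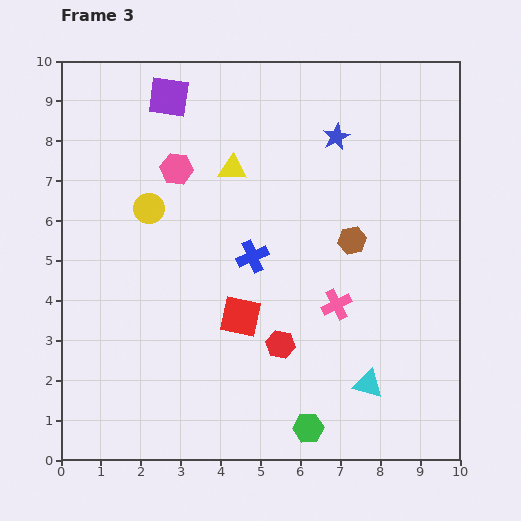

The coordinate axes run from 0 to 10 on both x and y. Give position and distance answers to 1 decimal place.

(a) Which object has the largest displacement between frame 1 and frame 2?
the brown hexagon

(moved 3.2; next 2.9)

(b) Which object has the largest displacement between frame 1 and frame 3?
the pink cross

(moved 5.9; next 5.5)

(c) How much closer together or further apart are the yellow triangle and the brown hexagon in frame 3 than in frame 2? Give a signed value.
-3.1

Distance in frame 2: 6.6. Distance in frame 3: 3.5.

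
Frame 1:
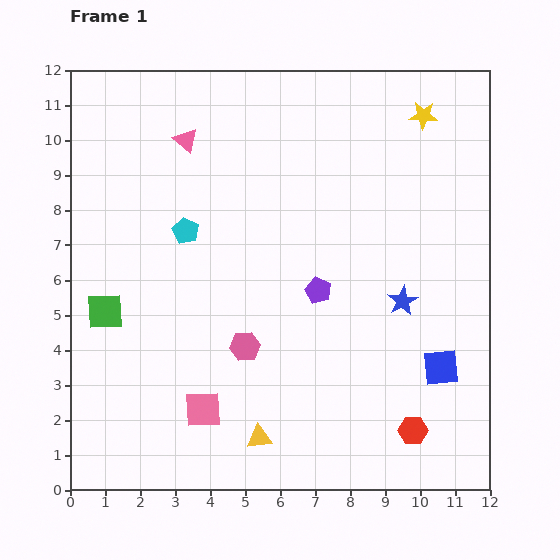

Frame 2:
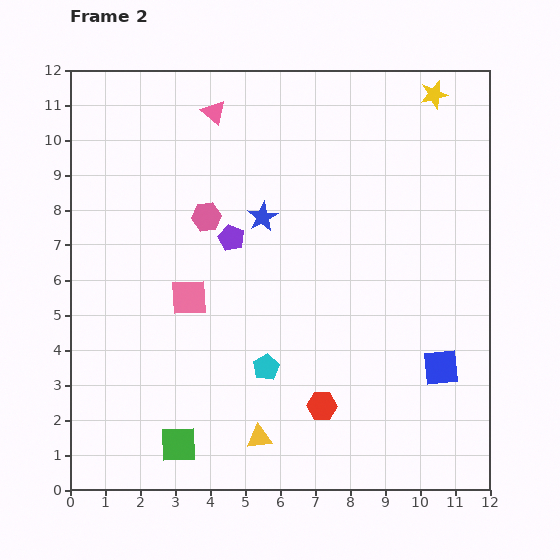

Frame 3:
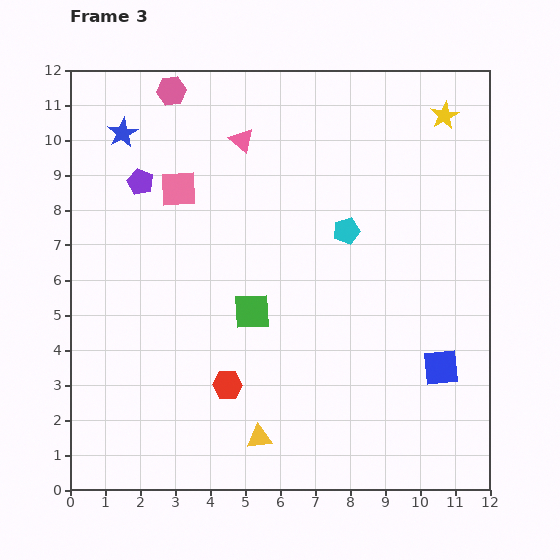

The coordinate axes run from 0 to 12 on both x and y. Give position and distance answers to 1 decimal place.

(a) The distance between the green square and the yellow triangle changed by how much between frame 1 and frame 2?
-3.4

Distance in frame 1: 5.7. Distance in frame 2: 2.3.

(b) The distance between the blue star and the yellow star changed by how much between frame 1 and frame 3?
+3.9

Distance in frame 1: 5.3. Distance in frame 3: 9.2.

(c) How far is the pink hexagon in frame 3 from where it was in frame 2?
3.7

The pink hexagon moved from (3.9, 7.8) to (2.9, 11.4), a distance of √(1.0² + 3.6²) ≈ 3.7.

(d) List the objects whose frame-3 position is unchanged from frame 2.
the yellow triangle, the blue square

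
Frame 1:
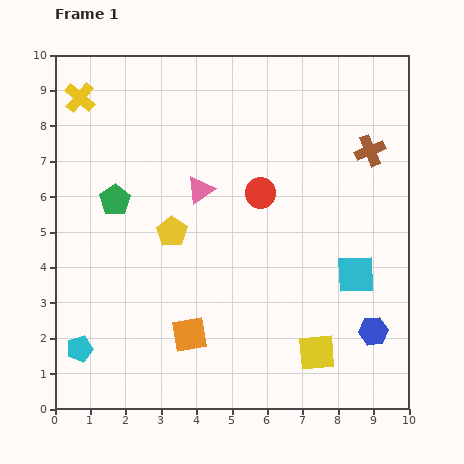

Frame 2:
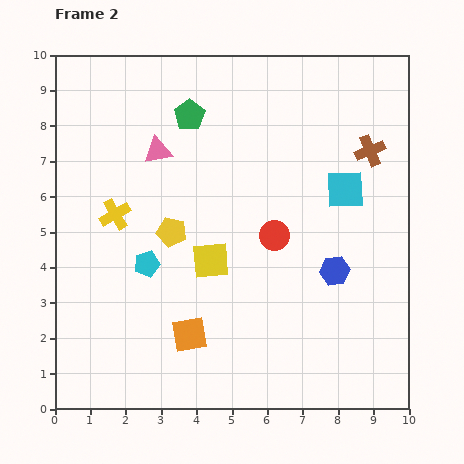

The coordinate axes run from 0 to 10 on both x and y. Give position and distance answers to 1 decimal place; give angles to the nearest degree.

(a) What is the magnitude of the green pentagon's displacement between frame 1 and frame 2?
3.2

The green pentagon moved from (1.7, 5.9) to (3.8, 8.3), a distance of √(2.1² + 2.4²) ≈ 3.2.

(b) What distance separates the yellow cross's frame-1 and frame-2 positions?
3.4

The yellow cross moved from (0.7, 8.8) to (1.7, 5.5), a distance of √(1.0² + 3.3²) ≈ 3.4.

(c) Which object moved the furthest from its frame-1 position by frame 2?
the yellow square

(moved 4.0; next 3.4)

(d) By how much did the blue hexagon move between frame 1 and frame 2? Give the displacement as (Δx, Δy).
(-1.1, 1.7)

The blue hexagon was at (9.0, 2.2) in frame 1 and (7.9, 3.9) in frame 2.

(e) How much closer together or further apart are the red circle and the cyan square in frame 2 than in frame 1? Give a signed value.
-1.1

Distance in frame 1: 3.5. Distance in frame 2: 2.4.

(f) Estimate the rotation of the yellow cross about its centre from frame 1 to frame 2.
20° clockwise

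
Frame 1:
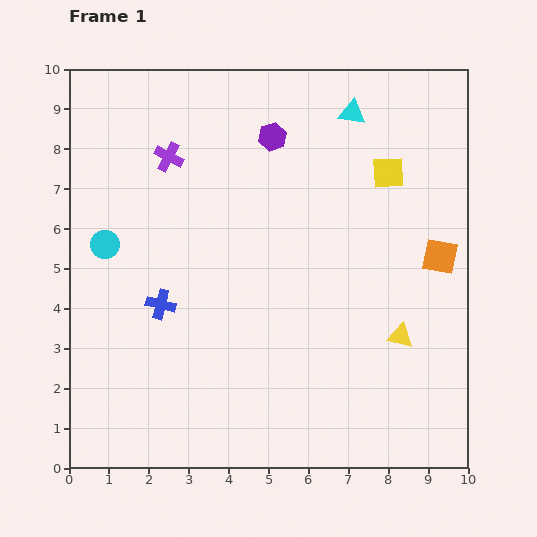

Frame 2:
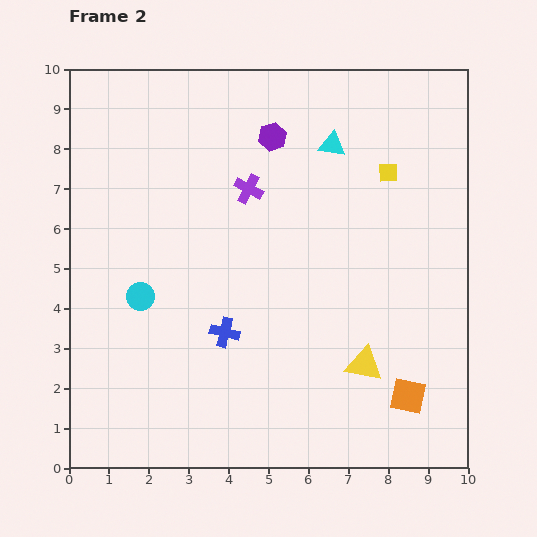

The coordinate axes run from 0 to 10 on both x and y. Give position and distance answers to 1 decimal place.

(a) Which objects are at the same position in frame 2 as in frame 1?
the yellow square, the purple hexagon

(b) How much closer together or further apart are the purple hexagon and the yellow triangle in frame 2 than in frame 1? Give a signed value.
+0.2

Distance in frame 1: 5.9. Distance in frame 2: 6.1.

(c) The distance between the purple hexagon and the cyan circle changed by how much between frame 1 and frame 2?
+0.2

Distance in frame 1: 5.0. Distance in frame 2: 5.2.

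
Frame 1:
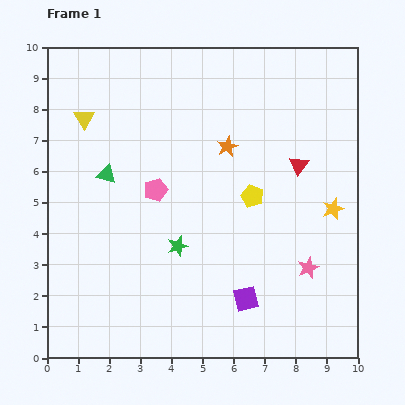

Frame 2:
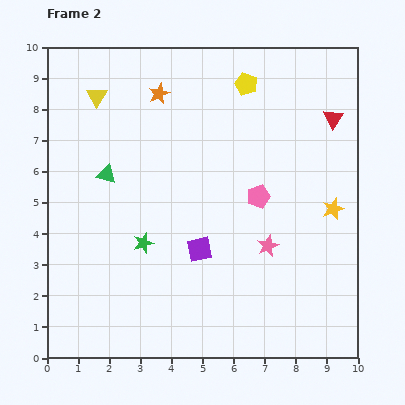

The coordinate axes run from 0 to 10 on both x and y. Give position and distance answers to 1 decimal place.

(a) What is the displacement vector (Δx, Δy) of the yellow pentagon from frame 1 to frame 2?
(-0.2, 3.6)

The yellow pentagon was at (6.6, 5.2) in frame 1 and (6.4, 8.8) in frame 2.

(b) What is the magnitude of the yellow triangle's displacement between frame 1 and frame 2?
0.8

The yellow triangle moved from (1.2, 7.7) to (1.6, 8.4), a distance of √(0.4² + 0.7²) ≈ 0.8.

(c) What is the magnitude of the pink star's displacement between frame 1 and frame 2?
1.5

The pink star moved from (8.4, 2.9) to (7.1, 3.6), a distance of √(1.3² + 0.7²) ≈ 1.5.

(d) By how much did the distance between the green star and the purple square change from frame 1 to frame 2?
-1.0

Distance in frame 1: 2.8. Distance in frame 2: 1.8.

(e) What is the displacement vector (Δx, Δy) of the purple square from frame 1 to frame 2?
(-1.5, 1.6)

The purple square was at (6.4, 1.9) in frame 1 and (4.9, 3.5) in frame 2.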